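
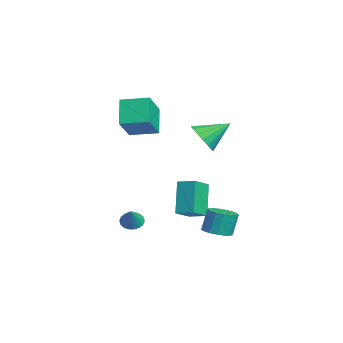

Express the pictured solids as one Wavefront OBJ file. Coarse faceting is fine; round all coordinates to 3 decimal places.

v 3.46 -3.718 -2.504
v 3.959 -3.716 -2.921
v 4.32 -3.942 -1.476
v 3.939 -3.438 -2.844
v 3.824 -3.215 -2.699
v 3.637 -3.092 -2.516
v 3.415 -3.093 -2.33
v 3.202 -3.217 -2.179
v 3.04 -3.441 -2.093
v 2.961 -3.719 -2.088
v 2.981 -3.997 -2.165
v 3.096 -4.22 -2.31
v 3.283 -4.343 -2.493
v 3.505 -4.342 -2.679
v 3.718 -4.218 -2.83
v 3.88 -3.994 -2.916
v -2.787 1.379 0.92
v -2.328 1.911 0.086
v -2.753 2.981 1.96
v -2.84 1.973 0.007
v -3.34 1.898 0.138
v -3.713 1.705 0.447
v -3.874 1.438 0.865
v -3.786 1.156 1.295
v -3.469 0.926 1.64
v -2.995 0.8 1.82
v -2.474 0.806 1.793
v -2.025 0.944 1.567
v -1.75 1.181 1.192
v -1.713 1.464 0.755
v -1.921 1.727 0.356
v 1.947 1.137 -4.326
v 2.584 1.711 -4.397
v 2.41 2.076 -3.004
v 1.773 1.503 -2.934
v 2.247 1.926 -4.495
v 2.073 2.291 -3.103
v 1.841 1.96 -4.555
v 1.667 2.325 -3.163
v 1.46 1.805 -4.562
v 1.285 2.17 -3.17
v 1.19 1.498 -4.516
v 1.015 1.863 -3.123
v 1.094 1.108 -4.426
v 0.919 1.473 -3.033
v 1.193 0.725 -4.313
v 1.018 1.09 -2.92
v 1.465 0.436 -4.203
v 1.29 0.801 -2.811
v 1.847 0.308 -4.121
v 1.673 0.673 -2.729
v 2.253 0.37 -4.087
v 2.078 0.735 -2.694
v 2.588 0.608 -4.107
v 2.414 0.973 -2.715
v 2.777 0.967 -4.177
v 2.602 1.332 -2.785
v 2.776 1.365 -4.282
v 2.601 1.73 -2.89
v -4.16 -2.389 2.797
v -2.686 -3.214 4.159
v -3.525 -0.852 3.041
v -2.051 -1.678 4.403
v -3.009 -2.642 1.397
v -1.535 -3.468 2.759
v -2.374 -1.106 1.641
v -0.9 -1.931 3.003
v 0.56 -0.073 -3.624
v -0.508 0.253 -1.728
v 1.248 0.763 -3.38
v 0.18 1.089 -1.484
v 1.46 -1.009 -2.956
v 0.392 -0.683 -1.06
v 2.148 -0.173 -2.712
v 1.08 0.153 -0.816
f 2 1 4
f 2 4 3
f 4 1 5
f 4 5 3
f 5 1 6
f 5 6 3
f 6 1 7
f 6 7 3
f 7 1 8
f 7 8 3
f 8 1 9
f 8 9 3
f 9 1 10
f 9 10 3
f 10 1 11
f 10 11 3
f 11 1 12
f 11 12 3
f 12 1 13
f 12 13 3
f 13 1 14
f 13 14 3
f 14 1 15
f 14 15 3
f 15 1 16
f 15 16 3
f 16 1 2
f 16 2 3
f 18 17 20
f 18 20 19
f 20 17 21
f 20 21 19
f 21 17 22
f 21 22 19
f 22 17 23
f 22 23 19
f 23 17 24
f 23 24 19
f 24 17 25
f 24 25 19
f 25 17 26
f 25 26 19
f 26 17 27
f 26 27 19
f 27 17 28
f 27 28 19
f 28 17 29
f 28 29 19
f 29 17 30
f 29 30 19
f 30 17 31
f 30 31 19
f 31 17 18
f 31 18 19
f 33 32 36
f 33 36 34
f 34 36 37
f 34 37 35
f 36 32 38
f 36 38 37
f 37 38 39
f 37 39 35
f 38 32 40
f 38 40 39
f 39 40 41
f 39 41 35
f 40 32 42
f 40 42 41
f 41 42 43
f 41 43 35
f 42 32 44
f 42 44 43
f 43 44 45
f 43 45 35
f 44 32 46
f 44 46 45
f 45 46 47
f 45 47 35
f 46 32 48
f 46 48 47
f 47 48 49
f 47 49 35
f 48 32 50
f 48 50 49
f 49 50 51
f 49 51 35
f 50 32 52
f 50 52 51
f 51 52 53
f 51 53 35
f 52 32 54
f 52 54 53
f 53 54 55
f 53 55 35
f 54 32 56
f 54 56 55
f 55 56 57
f 55 57 35
f 56 32 58
f 56 58 57
f 57 58 59
f 57 59 35
f 58 32 33
f 58 33 59
f 59 33 34
f 59 34 35
f 61 63 60
f 64 61 60
f 60 63 62
f 62 64 60
f 61 67 63
f 65 61 64
f 65 67 61
f 63 67 62
f 66 64 62
f 62 67 66
f 66 65 64
f 67 65 66
f 69 71 68
f 72 69 68
f 68 71 70
f 70 72 68
f 69 75 71
f 73 69 72
f 73 75 69
f 71 75 70
f 74 72 70
f 70 75 74
f 74 73 72
f 75 73 74



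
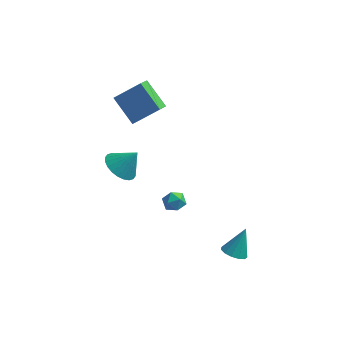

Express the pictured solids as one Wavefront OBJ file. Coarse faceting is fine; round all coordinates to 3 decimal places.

v 3.687 -3.172 -3.624
v 4.036 -3.773 -3.401
v 4.153 -2.388 -2.236
v 4.309 -3.554 -3.617
v 4.385 -3.213 -3.834
v 4.239 -2.859 -3.985
v 3.918 -2.605 -4.021
v 3.524 -2.53 -3.931
v 3.181 -2.66 -3.743
v 3 -2.951 -3.518
v 3.036 -3.313 -3.325
v 3.28 -3.63 -3.228
v 3.652 -3.802 -3.256
v 0.678 -1.555 -0.709
v 0.972 -2.004 -1.132
v -0.312 -1.996 -0.928
v -0.018 -2.445 -1.351
v 0.089 -2.49 -0.678
v 0.701 -2.218 -0.542
v -0.041 -1.782 -1.518
v 0.571 -1.51 -1.382
v 0.528 -2.145 -1.632
v 0.607 -2.582 -1.113
v 0.053 -1.418 -0.947
v 0.132 -1.855 -0.428
v -3.548 2.545 -3.58
v -2.788 2.879 -4.239
v -2.652 2.835 -2.4
v -2.995 3.231 -4.169
v -3.285 3.478 -4.009
v -3.616 3.583 -3.784
v -3.936 3.529 -3.528
v -4.198 3.326 -3.28
v -4.36 3.004 -3.077
v -4.398 2.612 -2.951
v -4.308 2.21 -2.921
v -4.101 1.858 -2.991
v -3.81 1.612 -3.151
v -3.48 1.507 -3.376
v -3.159 1.56 -3.632
v -2.898 1.763 -3.881
v -2.736 2.085 -4.083
v -2.697 2.477 -4.209
v -3.74 3.755 1.703
v -3.88 2.78 2.353
v -2.374 4.255 2.747
v -2.514 3.28 3.397
v -2.526 2.82 0.563
v -2.666 1.845 1.213
v -1.16 3.32 1.607
v -1.3 2.345 2.257
f 2 1 4
f 2 4 3
f 4 1 5
f 4 5 3
f 5 1 6
f 5 6 3
f 6 1 7
f 6 7 3
f 7 1 8
f 7 8 3
f 8 1 9
f 8 9 3
f 9 1 10
f 9 10 3
f 10 1 11
f 10 11 3
f 11 1 12
f 11 12 3
f 12 1 13
f 12 13 3
f 13 1 2
f 13 2 3
f 14 25 19
f 14 19 15
f 14 15 21
f 14 21 24
f 14 24 25
f 15 19 23
f 19 25 18
f 25 24 16
f 24 21 20
f 21 15 22
f 17 23 18
f 17 18 16
f 17 16 20
f 17 20 22
f 17 22 23
f 18 23 19
f 16 18 25
f 20 16 24
f 22 20 21
f 23 22 15
f 27 26 29
f 27 29 28
f 29 26 30
f 29 30 28
f 30 26 31
f 30 31 28
f 31 26 32
f 31 32 28
f 32 26 33
f 32 33 28
f 33 26 34
f 33 34 28
f 34 26 35
f 34 35 28
f 35 26 36
f 35 36 28
f 36 26 37
f 36 37 28
f 37 26 38
f 37 38 28
f 38 26 39
f 38 39 28
f 39 26 40
f 39 40 28
f 40 26 41
f 40 41 28
f 41 26 42
f 41 42 28
f 42 26 43
f 42 43 28
f 43 26 27
f 43 27 28
f 45 47 44
f 48 45 44
f 44 47 46
f 46 48 44
f 45 51 47
f 49 45 48
f 49 51 45
f 47 51 46
f 50 48 46
f 46 51 50
f 50 49 48
f 51 49 50



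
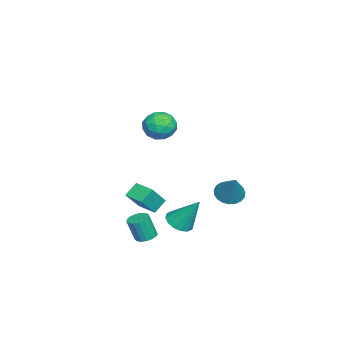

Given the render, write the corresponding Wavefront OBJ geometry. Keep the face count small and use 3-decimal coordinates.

v 2.29 1.478 -2.846
v 3.008 0.993 -2.642
v 2.57 2.662 -1.014
v 3.169 1.344 -2.894
v 3.094 1.731 -3.133
v 2.804 2.05 -3.295
v 2.376 2.215 -3.336
v 1.925 2.184 -3.247
v 1.572 1.962 -3.05
v 1.411 1.611 -2.798
v 1.486 1.225 -2.56
v 1.776 0.906 -2.398
v 2.204 0.74 -2.356
v 2.655 0.772 -2.446
v 0.326 0.616 2.853
v 1.227 0.562 3.372
v -0.267 -0.682 3.748
v 0.634 -0.736 4.267
v -0.004 0.074 4.413
v 0.362 0.876 3.86
v 0.598 -0.996 3.26
v 0.964 -0.194 2.707
v 1.395 -0.434 3.623
v 1.023 0.228 4.336
v -0.063 -0.348 2.784
v -0.435 0.314 3.497
v 0.828 0.703 3.034
v 0.132 -0.823 4.086
v -0.243 -0.347 4.172
v 0.286 -0.378 4.477
v 0.32 0.887 3.321
v 0.85 0.856 3.626
v 0.127 0.569 4.238
v 0.11 -0.976 3.494
v 0.64 -1.007 3.799
v 0.674 0.258 2.643
v 1.203 0.227 2.948
v 0.833 -0.689 2.882
v 1.456 0.086 3.487
v 1.108 -0.677 4.013
v 1.087 -0.83 3.421
v 1.302 -0.358 3.096
v 1.238 0.475 3.906
v 0.89 -0.288 4.432
v 0.515 0.188 4.518
v 0.73 0.659 4.193
v 1.337 -0.111 4.054
v 0.07 0.168 2.688
v -0.278 -0.595 3.214
v 0.23 -0.779 2.927
v 0.445 -0.308 2.602
v -0.148 0.557 3.107
v -0.496 -0.206 3.633
v -0.342 0.238 4.024
v -0.127 0.71 3.699
v -0.377 -0.009 3.066
v 2.592 -0.336 -4.085
v 3.058 0.122 -3.993
v 3.195 -0.307 -2.562
v 2.728 -0.764 -2.655
v 2.79 0.273 -3.922
v 2.926 -0.156 -2.491
v 2.476 0.284 -3.889
v 2.612 -0.145 -2.458
v 2.188 0.153 -3.901
v 2.325 -0.276 -2.47
v 1.993 -0.09 -3.955
v 2.13 -0.519 -2.524
v 1.936 -0.389 -4.039
v 2.072 -0.818 -2.608
v 2.028 -0.676 -4.134
v 2.164 -1.104 -2.703
v 2.25 -0.884 -4.217
v 2.386 -1.313 -2.786
v 2.55 -0.968 -4.271
v 2.686 -1.396 -2.84
v 2.86 -0.906 -4.282
v 2.996 -1.335 -2.851
v 3.108 -0.714 -4.248
v 3.244 -1.143 -2.817
v 3.238 -0.435 -4.177
v 3.374 -0.864 -2.746
v 3.22 -0.133 -4.085
v 3.356 -0.562 -2.654
v -2.031 -2.709 -3.549
v -2.729 -2.235 -2.859
v -2.939 -2.153 -4.849
v -3.637 -1.679 -4.159
v -1.283 -1.561 -3.581
v -1.981 -1.087 -2.891
v -2.191 -1.005 -4.881
v -2.889 -0.531 -4.191
v -3.984 3.014 -3.675
v -3.515 2.213 -3.723
v -2.796 3.606 -1.945
v -3.302 2.444 -3.948
v -3.207 2.774 -4.126
v -3.247 3.146 -4.226
v -3.414 3.494 -4.231
v -3.68 3.76 -4.139
v -3.998 3.897 -3.967
v -4.314 3.881 -3.745
v -4.573 3.715 -3.51
v -4.73 3.428 -3.304
v -4.758 3.07 -3.162
v -4.652 2.701 -3.108
v -4.431 2.387 -3.153
v -4.133 2.182 -3.288
v -3.809 2.12 -3.489
f 2 1 4
f 2 4 3
f 4 1 5
f 4 5 3
f 5 1 6
f 5 6 3
f 6 1 7
f 6 7 3
f 7 1 8
f 7 8 3
f 8 1 9
f 8 9 3
f 9 1 10
f 9 10 3
f 10 1 11
f 10 11 3
f 11 1 12
f 11 12 3
f 12 1 13
f 12 13 3
f 13 1 14
f 13 14 3
f 14 1 2
f 14 2 3
f 15 52 31
f 52 26 55
f 31 55 20
f 52 55 31
f 15 31 27
f 31 20 32
f 27 32 16
f 31 32 27
f 15 27 36
f 27 16 37
f 36 37 22
f 27 37 36
f 15 36 48
f 36 22 51
f 48 51 25
f 36 51 48
f 15 48 52
f 48 25 56
f 52 56 26
f 48 56 52
f 16 32 43
f 32 20 46
f 43 46 24
f 32 46 43
f 20 55 33
f 55 26 54
f 33 54 19
f 55 54 33
f 26 56 53
f 56 25 49
f 53 49 17
f 56 49 53
f 25 51 50
f 51 22 38
f 50 38 21
f 51 38 50
f 22 37 42
f 37 16 39
f 42 39 23
f 37 39 42
f 18 44 30
f 44 24 45
f 30 45 19
f 44 45 30
f 18 30 28
f 30 19 29
f 28 29 17
f 30 29 28
f 18 28 35
f 28 17 34
f 35 34 21
f 28 34 35
f 18 35 40
f 35 21 41
f 40 41 23
f 35 41 40
f 18 40 44
f 40 23 47
f 44 47 24
f 40 47 44
f 19 45 33
f 45 24 46
f 33 46 20
f 45 46 33
f 17 29 53
f 29 19 54
f 53 54 26
f 29 54 53
f 21 34 50
f 34 17 49
f 50 49 25
f 34 49 50
f 23 41 42
f 41 21 38
f 42 38 22
f 41 38 42
f 24 47 43
f 47 23 39
f 43 39 16
f 47 39 43
f 58 57 61
f 58 61 59
f 59 61 62
f 59 62 60
f 61 57 63
f 61 63 62
f 62 63 64
f 62 64 60
f 63 57 65
f 63 65 64
f 64 65 66
f 64 66 60
f 65 57 67
f 65 67 66
f 66 67 68
f 66 68 60
f 67 57 69
f 67 69 68
f 68 69 70
f 68 70 60
f 69 57 71
f 69 71 70
f 70 71 72
f 70 72 60
f 71 57 73
f 71 73 72
f 72 73 74
f 72 74 60
f 73 57 75
f 73 75 74
f 74 75 76
f 74 76 60
f 75 57 77
f 75 77 76
f 76 77 78
f 76 78 60
f 77 57 79
f 77 79 78
f 78 79 80
f 78 80 60
f 79 57 81
f 79 81 80
f 80 81 82
f 80 82 60
f 81 57 83
f 81 83 82
f 82 83 84
f 82 84 60
f 83 57 58
f 83 58 84
f 84 58 59
f 84 59 60
f 86 88 85
f 89 86 85
f 85 88 87
f 87 89 85
f 86 92 88
f 90 86 89
f 90 92 86
f 88 92 87
f 91 89 87
f 87 92 91
f 91 90 89
f 92 90 91
f 94 93 96
f 94 96 95
f 96 93 97
f 96 97 95
f 97 93 98
f 97 98 95
f 98 93 99
f 98 99 95
f 99 93 100
f 99 100 95
f 100 93 101
f 100 101 95
f 101 93 102
f 101 102 95
f 102 93 103
f 102 103 95
f 103 93 104
f 103 104 95
f 104 93 105
f 104 105 95
f 105 93 106
f 105 106 95
f 106 93 107
f 106 107 95
f 107 93 108
f 107 108 95
f 108 93 109
f 108 109 95
f 109 93 94
f 109 94 95



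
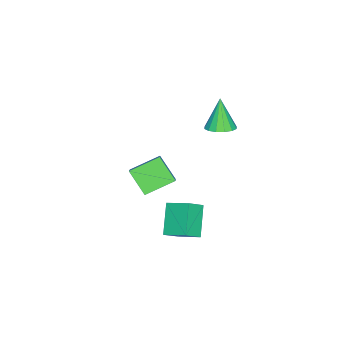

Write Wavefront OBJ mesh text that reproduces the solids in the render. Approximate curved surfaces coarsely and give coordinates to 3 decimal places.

v 3.244 0.573 -1.555
v 2.812 -0.475 -0.455
v 2.171 1.703 -0.901
v 1.738 0.655 0.199
v 4.602 1.205 -0.419
v 4.169 0.157 0.681
v 3.528 2.335 0.235
v 3.096 1.287 1.335
v 1.073 3.59 2.849
v 1.663 4.06 3.116
v 0.527 3.31 4.551
v 1.342 4.315 3.055
v 0.949 4.376 2.938
v 0.59 4.226 2.798
v 0.36 3.905 2.672
v 0.321 3.501 2.592
v 0.483 3.12 2.582
v 0.804 2.866 2.643
v 1.197 2.805 2.759
v 1.557 2.955 2.899
v 1.787 3.275 3.026
v 1.826 3.68 3.105
v 2.716 2.255 -2.277
v 3.534 1.844 -1.632
v 2.899 3.536 -1.693
v 3.718 3.125 -1.048
v 3.962 2.675 -3.592
v 4.781 2.264 -2.947
v 4.146 3.956 -3.008
v 4.964 3.545 -2.363
f 2 4 1
f 5 2 1
f 1 4 3
f 3 5 1
f 2 8 4
f 6 2 5
f 6 8 2
f 4 8 3
f 7 5 3
f 3 8 7
f 7 6 5
f 8 6 7
f 10 9 12
f 10 12 11
f 12 9 13
f 12 13 11
f 13 9 14
f 13 14 11
f 14 9 15
f 14 15 11
f 15 9 16
f 15 16 11
f 16 9 17
f 16 17 11
f 17 9 18
f 17 18 11
f 18 9 19
f 18 19 11
f 19 9 20
f 19 20 11
f 20 9 21
f 20 21 11
f 21 9 22
f 21 22 11
f 22 9 10
f 22 10 11
f 24 26 23
f 27 24 23
f 23 26 25
f 25 27 23
f 24 30 26
f 28 24 27
f 28 30 24
f 26 30 25
f 29 27 25
f 25 30 29
f 29 28 27
f 30 28 29



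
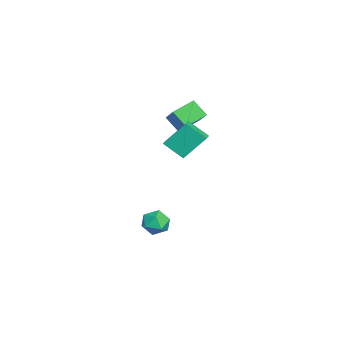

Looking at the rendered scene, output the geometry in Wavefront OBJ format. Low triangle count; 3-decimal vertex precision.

v -0.186 2.742 -2.654
v 0.466 2.335 -3.045
v -1.026 1.665 -2.935
v -0.374 1.258 -3.326
v -0.362 1.37 -2.471
v 0.157 2.036 -2.297
v -0.717 1.964 -3.683
v -0.198 2.63 -3.509
v 0.138 1.854 -3.68
v 0.357 1.487 -2.931
v -0.917 2.513 -3.049
v -0.698 2.146 -2.3
v 0.477 2.58 3.485
v 0.278 3.718 4.813
v 0.823 3.62 2.646
v 0.624 4.758 3.975
v 1.256 2.482 3.685
v 1.057 3.62 5.014
v 1.602 3.522 2.847
v 1.403 4.66 4.175
v -4.111 3.394 3.744
v -2.393 3.86 5.02
v -3.685 4.099 2.913
v -1.967 4.564 4.189
v -3.433 2.356 3.211
v -1.715 2.821 4.487
v -3.007 3.06 2.38
v -1.289 3.526 3.656
f 1 12 6
f 1 6 2
f 1 2 8
f 1 8 11
f 1 11 12
f 2 6 10
f 6 12 5
f 12 11 3
f 11 8 7
f 8 2 9
f 4 10 5
f 4 5 3
f 4 3 7
f 4 7 9
f 4 9 10
f 5 10 6
f 3 5 12
f 7 3 11
f 9 7 8
f 10 9 2
f 14 16 13
f 17 14 13
f 13 16 15
f 15 17 13
f 14 20 16
f 18 14 17
f 18 20 14
f 16 20 15
f 19 17 15
f 15 20 19
f 19 18 17
f 20 18 19
f 22 24 21
f 25 22 21
f 21 24 23
f 23 25 21
f 22 28 24
f 26 22 25
f 26 28 22
f 24 28 23
f 27 25 23
f 23 28 27
f 27 26 25
f 28 26 27



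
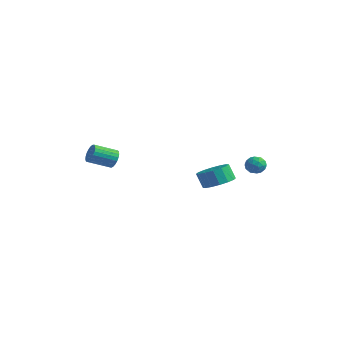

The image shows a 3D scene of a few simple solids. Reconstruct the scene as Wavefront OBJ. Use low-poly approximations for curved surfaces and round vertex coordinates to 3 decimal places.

v 3.606 4.398 -0.992
v 4.184 4.205 -1.223
v 3.156 3.535 -1.397
v 3.734 3.342 -1.628
v 3.624 3.344 -0.985
v 3.902 3.877 -0.735
v 3.438 3.863 -1.885
v 3.716 4.396 -1.635
v 4.08 3.874 -1.775
v 4.195 3.553 -1.219
v 3.145 4.187 -1.401
v 3.26 3.866 -0.845
v 3.935 4.378 -1.072
v 3.405 3.362 -1.548
v 3.34 3.364 -1.17
v 3.68 3.25 -1.306
v 3.769 4.185 -0.785
v 4.109 4.071 -0.921
v 3.779 3.565 -0.781
v 3.231 3.669 -1.699
v 3.571 3.555 -1.835
v 3.66 4.49 -1.314
v 4 4.376 -1.45
v 3.561 4.175 -1.839
v 4.214 4.069 -1.532
v 3.949 3.562 -1.77
v 3.775 3.868 -1.921
v 3.939 4.181 -1.774
v 4.281 3.881 -1.205
v 4.016 3.373 -1.443
v 3.951 3.374 -1.066
v 4.115 3.688 -0.918
v 4.22 3.686 -1.53
v 3.324 4.367 -1.177
v 3.059 3.859 -1.415
v 3.225 4.052 -1.702
v 3.389 4.366 -1.554
v 3.391 4.178 -0.85
v 3.126 3.671 -1.088
v 3.401 3.559 -0.846
v 3.565 3.872 -0.699
v 3.12 4.054 -1.09
v 2.327 2.391 -2.695
v 3.141 2.726 -2.289
v 2.707 2.605 -1.319
v 1.893 2.269 -1.725
v 2.857 3.133 -2.366
v 2.423 3.012 -1.395
v 2.431 3.341 -2.53
v 1.997 3.22 -1.56
v 1.977 3.294 -2.739
v 1.543 3.173 -1.769
v 1.616 3.005 -2.936
v 1.182 2.884 -1.966
v 1.447 2.552 -3.069
v 1.012 2.43 -2.098
v 1.513 2.055 -3.101
v 1.079 1.934 -2.131
v 1.797 1.648 -3.025
v 1.363 1.527 -2.054
v 2.223 1.44 -2.86
v 1.789 1.319 -1.89
v 2.677 1.487 -2.651
v 2.243 1.366 -1.681
v 3.038 1.776 -2.454
v 2.604 1.655 -1.484
v 3.208 2.23 -2.322
v 2.773 2.108 -1.351
v -0.092 -3.162 -0.135
v 0.319 -3.155 0.342
v -0.296 -4.31 0.892
v -0.708 -4.318 0.415
v 0.125 -3.006 0.436
v -0.491 -4.162 0.986
v -0.107 -2.885 0.43
v -0.723 -4.04 0.98
v -0.337 -2.812 0.328
v -0.953 -3.967 0.878
v -0.524 -2.799 0.145
v -1.14 -3.954 0.695
v -0.637 -2.849 -0.087
v -1.252 -4.004 0.463
v -0.655 -2.953 -0.326
v -1.271 -4.109 0.224
v -0.576 -3.094 -0.533
v -1.192 -4.249 0.017
v -0.413 -3.246 -0.671
v -1.029 -4.401 -0.12
v -0.195 -3.384 -0.716
v -0.811 -4.539 -0.166
v 0.041 -3.483 -0.66
v -0.575 -4.639 -0.11
v 0.254 -3.527 -0.514
v -0.362 -4.683 0.036
v 0.407 -3.508 -0.303
v -0.209 -4.664 0.247
v 0.474 -3.429 -0.062
v -0.142 -4.585 0.488
v 0.443 -3.304 0.166
v -0.173 -4.459 0.716
f 1 38 17
f 38 12 41
f 17 41 6
f 38 41 17
f 1 17 13
f 17 6 18
f 13 18 2
f 17 18 13
f 1 13 22
f 13 2 23
f 22 23 8
f 13 23 22
f 1 22 34
f 22 8 37
f 34 37 11
f 22 37 34
f 1 34 38
f 34 11 42
f 38 42 12
f 34 42 38
f 2 18 29
f 18 6 32
f 29 32 10
f 18 32 29
f 6 41 19
f 41 12 40
f 19 40 5
f 41 40 19
f 12 42 39
f 42 11 35
f 39 35 3
f 42 35 39
f 11 37 36
f 37 8 24
f 36 24 7
f 37 24 36
f 8 23 28
f 23 2 25
f 28 25 9
f 23 25 28
f 4 30 16
f 30 10 31
f 16 31 5
f 30 31 16
f 4 16 14
f 16 5 15
f 14 15 3
f 16 15 14
f 4 14 21
f 14 3 20
f 21 20 7
f 14 20 21
f 4 21 26
f 21 7 27
f 26 27 9
f 21 27 26
f 4 26 30
f 26 9 33
f 30 33 10
f 26 33 30
f 5 31 19
f 31 10 32
f 19 32 6
f 31 32 19
f 3 15 39
f 15 5 40
f 39 40 12
f 15 40 39
f 7 20 36
f 20 3 35
f 36 35 11
f 20 35 36
f 9 27 28
f 27 7 24
f 28 24 8
f 27 24 28
f 10 33 29
f 33 9 25
f 29 25 2
f 33 25 29
f 44 43 47
f 44 47 45
f 45 47 48
f 45 48 46
f 47 43 49
f 47 49 48
f 48 49 50
f 48 50 46
f 49 43 51
f 49 51 50
f 50 51 52
f 50 52 46
f 51 43 53
f 51 53 52
f 52 53 54
f 52 54 46
f 53 43 55
f 53 55 54
f 54 55 56
f 54 56 46
f 55 43 57
f 55 57 56
f 56 57 58
f 56 58 46
f 57 43 59
f 57 59 58
f 58 59 60
f 58 60 46
f 59 43 61
f 59 61 60
f 60 61 62
f 60 62 46
f 61 43 63
f 61 63 62
f 62 63 64
f 62 64 46
f 63 43 65
f 63 65 64
f 64 65 66
f 64 66 46
f 65 43 67
f 65 67 66
f 66 67 68
f 66 68 46
f 67 43 44
f 67 44 68
f 68 44 45
f 68 45 46
f 70 69 73
f 70 73 71
f 71 73 74
f 71 74 72
f 73 69 75
f 73 75 74
f 74 75 76
f 74 76 72
f 75 69 77
f 75 77 76
f 76 77 78
f 76 78 72
f 77 69 79
f 77 79 78
f 78 79 80
f 78 80 72
f 79 69 81
f 79 81 80
f 80 81 82
f 80 82 72
f 81 69 83
f 81 83 82
f 82 83 84
f 82 84 72
f 83 69 85
f 83 85 84
f 84 85 86
f 84 86 72
f 85 69 87
f 85 87 86
f 86 87 88
f 86 88 72
f 87 69 89
f 87 89 88
f 88 89 90
f 88 90 72
f 89 69 91
f 89 91 90
f 90 91 92
f 90 92 72
f 91 69 93
f 91 93 92
f 92 93 94
f 92 94 72
f 93 69 95
f 93 95 94
f 94 95 96
f 94 96 72
f 95 69 97
f 95 97 96
f 96 97 98
f 96 98 72
f 97 69 99
f 97 99 98
f 98 99 100
f 98 100 72
f 99 69 70
f 99 70 100
f 100 70 71
f 100 71 72



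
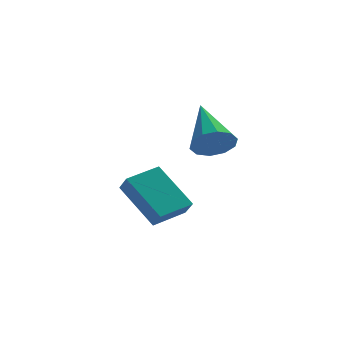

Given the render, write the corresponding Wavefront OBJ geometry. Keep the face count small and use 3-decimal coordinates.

v -2.134 2.66 -2.691
v -1.933 2.174 -2.049
v -0.894 3.442 -2.487
v -0.693 2.956 -1.845
v -1.087 1.344 -4.015
v -0.886 0.858 -3.373
v 0.153 2.126 -3.811
v 0.354 1.64 -3.169
v 0.736 -0.69 0.705
v 1.5 -0.476 0.461
v 0.544 1.21 1.775
v 1.168 -0.31 0.107
v 0.671 -0.289 -0.019
v 0.199 -0.422 0.132
v -0.068 -0.657 0.501
v -0.027 -0.905 0.948
v 0.304 -1.071 1.303
v 0.801 -1.091 1.428
v 1.273 -0.959 1.278
v 1.54 -0.724 0.908
f 2 4 1
f 5 2 1
f 1 4 3
f 3 5 1
f 2 8 4
f 6 2 5
f 6 8 2
f 4 8 3
f 7 5 3
f 3 8 7
f 7 6 5
f 8 6 7
f 10 9 12
f 10 12 11
f 12 9 13
f 12 13 11
f 13 9 14
f 13 14 11
f 14 9 15
f 14 15 11
f 15 9 16
f 15 16 11
f 16 9 17
f 16 17 11
f 17 9 18
f 17 18 11
f 18 9 19
f 18 19 11
f 19 9 20
f 19 20 11
f 20 9 10
f 20 10 11



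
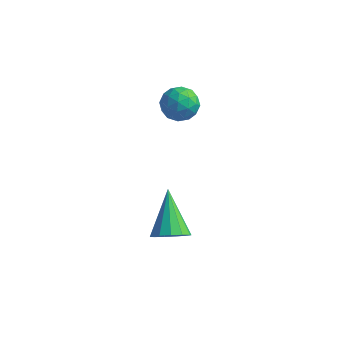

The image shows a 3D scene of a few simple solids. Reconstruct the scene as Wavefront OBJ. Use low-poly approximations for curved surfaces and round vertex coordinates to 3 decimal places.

v -0.39 -0.355 -2.14
v 0.195 -0.214 -1.922
v -1.05 0.755 -1.08
v 0.132 0.011 -2.197
v -0.096 0.12 -2.454
v -0.418 0.078 -2.611
v -0.731 -0.101 -2.618
v -0.936 -0.36 -2.474
v -0.967 -0.618 -2.224
v -0.815 -0.792 -1.947
v -0.529 -0.827 -1.731
v -0.198 -0.713 -1.646
v 0.072 -0.484 -1.717
v -1.188 2.655 2.231
v -0.785 2.137 2.137
v -1.935 2.183 1.623
v -1.532 1.665 1.529
v -1.795 1.777 2.127
v -1.334 2.068 2.503
v -1.386 2.252 1.257
v -0.925 2.543 1.633
v -0.908 1.888 1.536
v -1.16 1.595 2.073
v -1.56 2.725 1.687
v -1.812 2.432 2.224
v -0.921 2.437 2.237
v -1.799 1.883 1.523
v -1.953 1.948 1.874
v -1.716 1.644 1.819
v -1.244 2.397 2.452
v -1.007 2.093 2.397
v -1.6 1.881 2.391
v -1.713 2.227 1.363
v -1.476 1.923 1.308
v -1.004 2.676 1.941
v -0.767 2.372 1.886
v -1.12 2.439 1.369
v -0.756 1.987 1.829
v -1.195 1.709 1.472
v -1.11 2.054 1.312
v -0.839 2.225 1.533
v -0.905 1.814 2.145
v -1.343 1.537 1.788
v -1.498 1.603 2.139
v -1.227 1.774 2.36
v -0.977 1.668 1.791
v -1.377 2.783 1.972
v -1.815 2.506 1.615
v -1.493 2.546 1.4
v -1.222 2.717 1.621
v -1.525 2.611 2.288
v -1.964 2.333 1.931
v -1.881 2.095 2.227
v -1.61 2.266 2.448
v -1.743 2.652 1.969
f 2 1 4
f 2 4 3
f 4 1 5
f 4 5 3
f 5 1 6
f 5 6 3
f 6 1 7
f 6 7 3
f 7 1 8
f 7 8 3
f 8 1 9
f 8 9 3
f 9 1 10
f 9 10 3
f 10 1 11
f 10 11 3
f 11 1 12
f 11 12 3
f 12 1 13
f 12 13 3
f 13 1 2
f 13 2 3
f 14 51 30
f 51 25 54
f 30 54 19
f 51 54 30
f 14 30 26
f 30 19 31
f 26 31 15
f 30 31 26
f 14 26 35
f 26 15 36
f 35 36 21
f 26 36 35
f 14 35 47
f 35 21 50
f 47 50 24
f 35 50 47
f 14 47 51
f 47 24 55
f 51 55 25
f 47 55 51
f 15 31 42
f 31 19 45
f 42 45 23
f 31 45 42
f 19 54 32
f 54 25 53
f 32 53 18
f 54 53 32
f 25 55 52
f 55 24 48
f 52 48 16
f 55 48 52
f 24 50 49
f 50 21 37
f 49 37 20
f 50 37 49
f 21 36 41
f 36 15 38
f 41 38 22
f 36 38 41
f 17 43 29
f 43 23 44
f 29 44 18
f 43 44 29
f 17 29 27
f 29 18 28
f 27 28 16
f 29 28 27
f 17 27 34
f 27 16 33
f 34 33 20
f 27 33 34
f 17 34 39
f 34 20 40
f 39 40 22
f 34 40 39
f 17 39 43
f 39 22 46
f 43 46 23
f 39 46 43
f 18 44 32
f 44 23 45
f 32 45 19
f 44 45 32
f 16 28 52
f 28 18 53
f 52 53 25
f 28 53 52
f 20 33 49
f 33 16 48
f 49 48 24
f 33 48 49
f 22 40 41
f 40 20 37
f 41 37 21
f 40 37 41
f 23 46 42
f 46 22 38
f 42 38 15
f 46 38 42



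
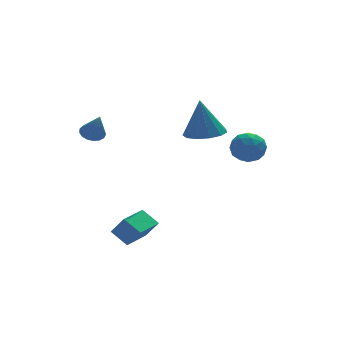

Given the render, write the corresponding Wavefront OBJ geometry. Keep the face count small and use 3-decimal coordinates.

v 1.757 1.916 2.153
v 2.833 1.939 2.24
v 1.583 2.204 4.247
v 2.657 2.513 2.146
v 2.194 2.898 2.055
v 1.593 2.972 1.995
v 1.044 2.71 1.985
v 0.721 2.196 2.029
v 0.727 1.593 2.112
v 1.06 1.093 2.209
v 1.614 0.854 2.288
v 2.214 0.952 2.324
v 2.668 1.357 2.306
v 2.292 -0.353 2.598
v 3.209 -0.247 2.659
v 2.491 -1.673 1.921
v 3.408 -1.567 1.982
v 2.907 -1.71 2.746
v 2.784 -0.895 3.165
v 2.916 -1.025 1.415
v 2.793 -0.21 1.834
v 3.595 -0.662 1.928
v 3.589 -1.085 2.751
v 2.111 -0.835 1.829
v 2.105 -1.258 2.652
v 2.733 -0.184 2.688
v 2.967 -1.736 1.892
v 2.672 -1.82 2.341
v 3.212 -1.758 2.377
v 2.483 -0.565 2.986
v 3.022 -0.502 3.022
v 2.845 -1.363 3.072
v 2.678 -1.418 1.558
v 3.217 -1.355 1.594
v 2.488 -0.162 2.203
v 3.028 -0.1 2.239
v 2.855 -0.557 1.508
v 3.499 -0.365 2.294
v 3.616 -1.141 1.896
v 3.326 -0.823 1.563
v 3.254 -0.344 1.809
v 3.496 -0.614 2.778
v 3.612 -1.39 2.38
v 3.318 -1.475 2.829
v 3.246 -0.995 3.075
v 3.722 -0.858 2.348
v 2.088 -0.53 2.2
v 2.204 -1.306 1.802
v 2.454 -0.925 1.505
v 2.382 -0.445 1.751
v 2.084 -0.779 2.684
v 2.201 -1.555 2.286
v 2.446 -1.576 2.771
v 2.374 -1.097 3.017
v 1.978 -1.062 2.232
v -3.501 3.052 2.477
v -3.054 2.663 2.21
v -3.339 2.328 3.803
v -2.888 2.902 2.32
v -2.863 3.176 2.467
v -2.984 3.421 2.615
v -3.223 3.581 2.732
v -3.526 3.621 2.79
v -3.823 3.53 2.777
v -4.047 3.33 2.695
v -4.145 3.066 2.563
v -4.096 2.799 2.411
v -3.91 2.59 2.274
v -3.631 2.487 2.184
v -3.322 2.513 2.161
v -3.505 -2.3 -2.415
v -4.059 -1.591 -1.8
v -2.258 -1.187 -2.575
v -2.812 -0.478 -1.961
v -3.008 -2.722 -1.479
v -3.562 -2.013 -0.865
v -1.761 -1.609 -1.64
v -2.315 -0.9 -1.025
f 2 1 4
f 2 4 3
f 4 1 5
f 4 5 3
f 5 1 6
f 5 6 3
f 6 1 7
f 6 7 3
f 7 1 8
f 7 8 3
f 8 1 9
f 8 9 3
f 9 1 10
f 9 10 3
f 10 1 11
f 10 11 3
f 11 1 12
f 11 12 3
f 12 1 13
f 12 13 3
f 13 1 2
f 13 2 3
f 14 51 30
f 51 25 54
f 30 54 19
f 51 54 30
f 14 30 26
f 30 19 31
f 26 31 15
f 30 31 26
f 14 26 35
f 26 15 36
f 35 36 21
f 26 36 35
f 14 35 47
f 35 21 50
f 47 50 24
f 35 50 47
f 14 47 51
f 47 24 55
f 51 55 25
f 47 55 51
f 15 31 42
f 31 19 45
f 42 45 23
f 31 45 42
f 19 54 32
f 54 25 53
f 32 53 18
f 54 53 32
f 25 55 52
f 55 24 48
f 52 48 16
f 55 48 52
f 24 50 49
f 50 21 37
f 49 37 20
f 50 37 49
f 21 36 41
f 36 15 38
f 41 38 22
f 36 38 41
f 17 43 29
f 43 23 44
f 29 44 18
f 43 44 29
f 17 29 27
f 29 18 28
f 27 28 16
f 29 28 27
f 17 27 34
f 27 16 33
f 34 33 20
f 27 33 34
f 17 34 39
f 34 20 40
f 39 40 22
f 34 40 39
f 17 39 43
f 39 22 46
f 43 46 23
f 39 46 43
f 18 44 32
f 44 23 45
f 32 45 19
f 44 45 32
f 16 28 52
f 28 18 53
f 52 53 25
f 28 53 52
f 20 33 49
f 33 16 48
f 49 48 24
f 33 48 49
f 22 40 41
f 40 20 37
f 41 37 21
f 40 37 41
f 23 46 42
f 46 22 38
f 42 38 15
f 46 38 42
f 57 56 59
f 57 59 58
f 59 56 60
f 59 60 58
f 60 56 61
f 60 61 58
f 61 56 62
f 61 62 58
f 62 56 63
f 62 63 58
f 63 56 64
f 63 64 58
f 64 56 65
f 64 65 58
f 65 56 66
f 65 66 58
f 66 56 67
f 66 67 58
f 67 56 68
f 67 68 58
f 68 56 69
f 68 69 58
f 69 56 70
f 69 70 58
f 70 56 57
f 70 57 58
f 72 74 71
f 75 72 71
f 71 74 73
f 73 75 71
f 72 78 74
f 76 72 75
f 76 78 72
f 74 78 73
f 77 75 73
f 73 78 77
f 77 76 75
f 78 76 77



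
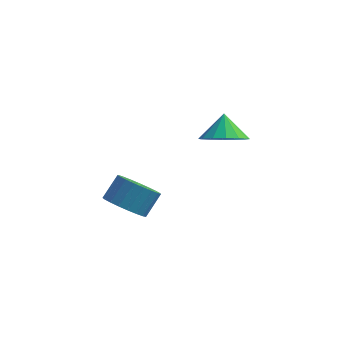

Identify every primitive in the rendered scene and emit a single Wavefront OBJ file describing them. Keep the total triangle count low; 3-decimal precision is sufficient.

v -2.068 -3.988 -3.775
v -1.325 -4.644 -3.535
v -0.929 -3.848 -2.586
v -1.672 -3.192 -2.825
v -1.134 -4.396 -3.822
v -0.738 -3.601 -2.873
v -1.106 -4.077 -4.101
v -0.71 -3.282 -3.152
v -1.243 -3.743 -4.323
v -0.847 -2.948 -3.374
v -1.524 -3.452 -4.451
v -1.128 -2.657 -3.501
v -1.898 -3.253 -4.461
v -1.502 -2.457 -3.512
v -2.302 -3.181 -4.353
v -1.906 -2.385 -3.404
v -2.665 -3.248 -4.145
v -2.269 -2.453 -3.196
v -2.925 -3.444 -3.873
v -2.529 -2.648 -2.924
v -3.037 -3.733 -3.584
v -2.641 -2.938 -2.634
v -2.981 -4.067 -3.328
v -2.585 -3.271 -2.378
v -2.768 -4.386 -3.149
v -2.372 -3.591 -2.2
v -2.433 -4.637 -3.078
v -2.037 -3.842 -2.129
v -2.035 -4.776 -3.128
v -1.639 -3.981 -2.179
v -1.643 -4.778 -3.29
v -1.247 -3.983 -2.34
v 2.148 -3.993 1.359
v 2.875 -4.482 1.881
v 1.932 -3.267 2.341
v 3.124 -4.083 1.641
v 3.112 -3.66 1.326
v 2.841 -3.326 1.019
v 2.385 -3.17 0.804
v 1.865 -3.235 0.737
v 1.421 -3.503 0.837
v 1.172 -3.902 1.077
v 1.184 -4.325 1.392
v 1.455 -4.659 1.699
v 1.911 -4.815 1.914
v 2.431 -4.75 1.981
f 2 1 5
f 2 5 3
f 3 5 6
f 3 6 4
f 5 1 7
f 5 7 6
f 6 7 8
f 6 8 4
f 7 1 9
f 7 9 8
f 8 9 10
f 8 10 4
f 9 1 11
f 9 11 10
f 10 11 12
f 10 12 4
f 11 1 13
f 11 13 12
f 12 13 14
f 12 14 4
f 13 1 15
f 13 15 14
f 14 15 16
f 14 16 4
f 15 1 17
f 15 17 16
f 16 17 18
f 16 18 4
f 17 1 19
f 17 19 18
f 18 19 20
f 18 20 4
f 19 1 21
f 19 21 20
f 20 21 22
f 20 22 4
f 21 1 23
f 21 23 22
f 22 23 24
f 22 24 4
f 23 1 25
f 23 25 24
f 24 25 26
f 24 26 4
f 25 1 27
f 25 27 26
f 26 27 28
f 26 28 4
f 27 1 29
f 27 29 28
f 28 29 30
f 28 30 4
f 29 1 31
f 29 31 30
f 30 31 32
f 30 32 4
f 31 1 2
f 31 2 32
f 32 2 3
f 32 3 4
f 34 33 36
f 34 36 35
f 36 33 37
f 36 37 35
f 37 33 38
f 37 38 35
f 38 33 39
f 38 39 35
f 39 33 40
f 39 40 35
f 40 33 41
f 40 41 35
f 41 33 42
f 41 42 35
f 42 33 43
f 42 43 35
f 43 33 44
f 43 44 35
f 44 33 45
f 44 45 35
f 45 33 46
f 45 46 35
f 46 33 34
f 46 34 35



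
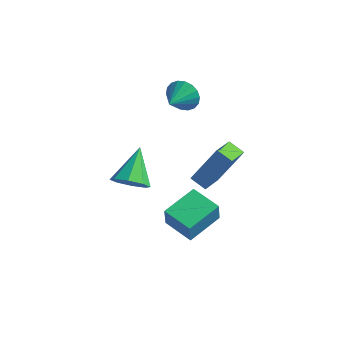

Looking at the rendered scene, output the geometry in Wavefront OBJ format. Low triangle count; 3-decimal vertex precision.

v -1.026 -1.508 -2.881
v -0.924 -1.775 -1.715
v -0.562 0.286 -2.511
v -0.459 0.019 -1.345
v 0.499 -1.859 -3.095
v 0.602 -2.126 -1.929
v 0.964 -0.065 -2.725
v 1.066 -0.332 -1.559
v -0.045 0.378 -1.46
v -0.867 0.435 -1.096
v -0.217 1.833 -2.077
v -1.038 1.89 -1.714
v 0.818 1.25 0.354
v -0.003 1.307 0.717
v 0.647 2.705 -0.264
v -0.175 2.762 0.1
v -3.392 3.976 1.101
v -2.985 3.777 0.324
v -3.348 2.664 1.459
v -2.677 3.854 0.568
v -2.511 3.956 0.918
v -2.52 4.061 1.305
v -2.701 4.149 1.651
v -3.019 4.203 1.888
v -3.412 4.212 1.969
v -3.8 4.174 1.879
v -4.107 4.097 1.634
v -4.273 3.996 1.284
v -4.265 3.89 0.897
v -4.083 3.802 0.551
v -3.765 3.748 0.314
v -3.373 3.739 0.233
v -2.015 -2.886 0.752
v -1.229 -3.042 1.225
v -2.425 -1.374 1.928
v -1.135 -2.593 0.681
v -1.556 -2.316 0.178
v -2.246 -2.373 0.011
v -2.8 -2.731 0.278
v -2.894 -3.18 0.823
v -2.473 -3.457 1.325
v -1.784 -3.4 1.492
f 2 4 1
f 5 2 1
f 1 4 3
f 3 5 1
f 2 8 4
f 6 2 5
f 6 8 2
f 4 8 3
f 7 5 3
f 3 8 7
f 7 6 5
f 8 6 7
f 10 12 9
f 13 10 9
f 9 12 11
f 11 13 9
f 10 16 12
f 14 10 13
f 14 16 10
f 12 16 11
f 15 13 11
f 11 16 15
f 15 14 13
f 16 14 15
f 18 17 20
f 18 20 19
f 20 17 21
f 20 21 19
f 21 17 22
f 21 22 19
f 22 17 23
f 22 23 19
f 23 17 24
f 23 24 19
f 24 17 25
f 24 25 19
f 25 17 26
f 25 26 19
f 26 17 27
f 26 27 19
f 27 17 28
f 27 28 19
f 28 17 29
f 28 29 19
f 29 17 30
f 29 30 19
f 30 17 31
f 30 31 19
f 31 17 32
f 31 32 19
f 32 17 18
f 32 18 19
f 34 33 36
f 34 36 35
f 36 33 37
f 36 37 35
f 37 33 38
f 37 38 35
f 38 33 39
f 38 39 35
f 39 33 40
f 39 40 35
f 40 33 41
f 40 41 35
f 41 33 42
f 41 42 35
f 42 33 34
f 42 34 35



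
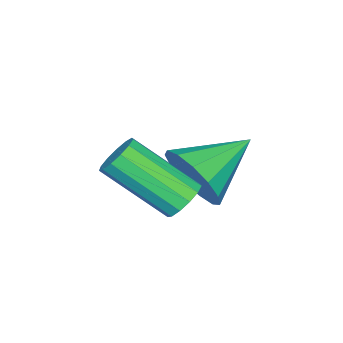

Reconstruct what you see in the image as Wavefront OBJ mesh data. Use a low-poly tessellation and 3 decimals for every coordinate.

v -1.182 0.686 0.65
v -0.658 0.974 1.514
v -2.778 1.494 1.35
v -0.602 1.419 1.128
v -0.729 1.631 0.591
v -1.001 1.544 0.073
v -1.33 1.184 -0.262
v -1.612 0.666 -0.307
v -1.758 0.154 -0.048
v -1.721 -0.189 0.433
v -1.513 -0.254 0.983
v -1.2 -0.021 1.427
v -0.881 0.437 1.625
v 0.38 1.3 1.092
v 0.974 1.275 0.914
v 1.293 -0.385 2.211
v 0.7 -0.36 2.388
v 0.963 1.488 1.19
v 1.282 -0.171 2.487
v 0.767 1.642 1.435
v 1.086 -0.017 2.732
v 0.448 1.687 1.571
v 0.767 0.028 2.868
v 0.108 1.609 1.555
v 0.427 -0.05 2.851
v -0.146 1.433 1.391
v 0.173 -0.226 2.688
v -0.232 1.214 1.133
v 0.087 -0.445 2.43
v -0.124 1.023 0.861
v 0.195 -0.636 2.158
v 0.144 0.919 0.663
v 0.463 -0.74 1.96
v 0.487 0.936 0.601
v 0.806 -0.723 1.897
v 0.797 1.069 0.694
v 1.116 -0.59 1.991
f 2 1 4
f 2 4 3
f 4 1 5
f 4 5 3
f 5 1 6
f 5 6 3
f 6 1 7
f 6 7 3
f 7 1 8
f 7 8 3
f 8 1 9
f 8 9 3
f 9 1 10
f 9 10 3
f 10 1 11
f 10 11 3
f 11 1 12
f 11 12 3
f 12 1 13
f 12 13 3
f 13 1 2
f 13 2 3
f 15 14 18
f 15 18 16
f 16 18 19
f 16 19 17
f 18 14 20
f 18 20 19
f 19 20 21
f 19 21 17
f 20 14 22
f 20 22 21
f 21 22 23
f 21 23 17
f 22 14 24
f 22 24 23
f 23 24 25
f 23 25 17
f 24 14 26
f 24 26 25
f 25 26 27
f 25 27 17
f 26 14 28
f 26 28 27
f 27 28 29
f 27 29 17
f 28 14 30
f 28 30 29
f 29 30 31
f 29 31 17
f 30 14 32
f 30 32 31
f 31 32 33
f 31 33 17
f 32 14 34
f 32 34 33
f 33 34 35
f 33 35 17
f 34 14 36
f 34 36 35
f 35 36 37
f 35 37 17
f 36 14 15
f 36 15 37
f 37 15 16
f 37 16 17



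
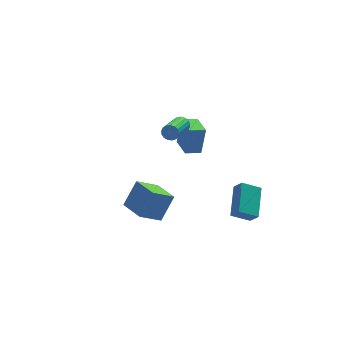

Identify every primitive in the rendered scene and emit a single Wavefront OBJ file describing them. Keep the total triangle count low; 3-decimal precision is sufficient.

v -3.408 -4.881 1.02
v -4.716 -4.925 1.94
v -3.679 -3.21 0.714
v -4.987 -3.254 1.634
v -2.433 -4.466 2.426
v -3.741 -4.51 3.346
v -2.704 -2.795 2.12
v -4.012 -2.839 3.04
v 1.899 -2.801 -2.542
v 2.162 -3.331 -1.798
v 2.912 -1.087 -1.679
v 3.176 -1.617 -0.936
v 3.024 -3.143 -3.184
v 3.288 -3.673 -2.441
v 4.038 -1.429 -2.322
v 4.301 -1.959 -1.578
v 1.603 2.999 -1.419
v 2.024 3.26 0.416
v 1.768 4.599 -1.684
v 2.189 4.86 0.15
v 2.611 2.86 -1.63
v 3.032 3.121 0.204
v 2.776 4.46 -1.896
v 3.197 4.721 -0.061
v 0.629 1.416 3.021
v 0.912 1.416 3.492
v -0.387 0.064 4.271
v -0.669 0.064 3.799
v 0.734 1.607 3.526
v -0.565 0.255 4.305
v 0.531 1.754 3.443
v -0.767 0.402 4.222
v 0.351 1.823 3.264
v -0.947 0.471 4.043
v 0.235 1.8 3.029
v -1.063 0.447 3.808
v 0.209 1.688 2.792
v -1.089 0.336 3.571
v 0.28 1.514 2.607
v -1.019 0.162 3.386
v 0.43 1.318 2.517
v -0.869 -0.034 3.296
v 0.626 1.144 2.543
v -0.672 -0.208 3.322
v 0.823 1.032 2.677
v -0.476 -0.32 3.456
v 0.975 1.009 2.891
v -0.323 -0.343 3.67
v 1.049 1.079 3.134
v -0.25 -0.273 3.913
v 1.026 1.226 3.351
v -0.273 -0.126 4.13
f 2 4 1
f 5 2 1
f 1 4 3
f 3 5 1
f 2 8 4
f 6 2 5
f 6 8 2
f 4 8 3
f 7 5 3
f 3 8 7
f 7 6 5
f 8 6 7
f 10 12 9
f 13 10 9
f 9 12 11
f 11 13 9
f 10 16 12
f 14 10 13
f 14 16 10
f 12 16 11
f 15 13 11
f 11 16 15
f 15 14 13
f 16 14 15
f 18 20 17
f 21 18 17
f 17 20 19
f 19 21 17
f 18 24 20
f 22 18 21
f 22 24 18
f 20 24 19
f 23 21 19
f 19 24 23
f 23 22 21
f 24 22 23
f 26 25 29
f 26 29 27
f 27 29 30
f 27 30 28
f 29 25 31
f 29 31 30
f 30 31 32
f 30 32 28
f 31 25 33
f 31 33 32
f 32 33 34
f 32 34 28
f 33 25 35
f 33 35 34
f 34 35 36
f 34 36 28
f 35 25 37
f 35 37 36
f 36 37 38
f 36 38 28
f 37 25 39
f 37 39 38
f 38 39 40
f 38 40 28
f 39 25 41
f 39 41 40
f 40 41 42
f 40 42 28
f 41 25 43
f 41 43 42
f 42 43 44
f 42 44 28
f 43 25 45
f 43 45 44
f 44 45 46
f 44 46 28
f 45 25 47
f 45 47 46
f 46 47 48
f 46 48 28
f 47 25 49
f 47 49 48
f 48 49 50
f 48 50 28
f 49 25 51
f 49 51 50
f 50 51 52
f 50 52 28
f 51 25 26
f 51 26 52
f 52 26 27
f 52 27 28



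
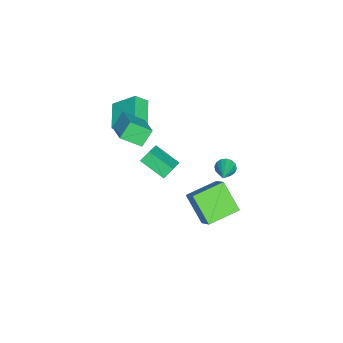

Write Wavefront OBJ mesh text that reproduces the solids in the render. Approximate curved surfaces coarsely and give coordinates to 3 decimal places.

v -4.545 -2.955 -3.319
v -3.141 -2.916 -2.552
v -4.113 -1.244 -4.195
v -2.71 -1.205 -3.427
v -4.13 -3.435 -4.053
v -2.727 -3.396 -3.285
v -3.699 -1.724 -4.928
v -2.295 -1.685 -4.161
v -2.874 -4.355 1.766
v -2.375 -5.011 2.524
v -2.855 -2.851 3.055
v -2.355 -3.507 3.812
v -1.165 -3.813 1.108
v -0.665 -4.469 1.865
v -1.145 -2.309 2.396
v -0.646 -2.965 3.154
v 1.634 2.897 1.188
v 2.536 3.613 2.285
v 2.482 4.15 -0.326
v 3.383 4.866 0.771
v 3.137 1.494 0.869
v 4.038 2.21 1.966
v 3.984 2.747 -0.645
v 4.886 3.463 0.452
v -0.43 -2.245 3.601
v -0.025 -3.484 4.439
v 1.089 -1.231 4.365
v 1.494 -2.47 5.203
v 0.326 -2.65 2.637
v 0.731 -3.889 3.475
v 1.845 -1.636 3.401
v 2.25 -2.875 4.239
v -2.44 2.29 -1.828
v -2.114 1.986 -2.356
v -0.6 2.67 -0.912
v -2.139 2.33 -2.448
v -2.245 2.664 -2.374
v -2.403 2.897 -2.154
v -2.57 2.967 -1.847
v -2.703 2.856 -1.535
v -2.765 2.593 -1.301
v -2.74 2.249 -1.208
v -2.634 1.916 -1.282
v -2.477 1.683 -1.502
v -2.309 1.612 -1.809
v -2.176 1.724 -2.122
f 2 4 1
f 5 2 1
f 1 4 3
f 3 5 1
f 2 8 4
f 6 2 5
f 6 8 2
f 4 8 3
f 7 5 3
f 3 8 7
f 7 6 5
f 8 6 7
f 10 12 9
f 13 10 9
f 9 12 11
f 11 13 9
f 10 16 12
f 14 10 13
f 14 16 10
f 12 16 11
f 15 13 11
f 11 16 15
f 15 14 13
f 16 14 15
f 18 20 17
f 21 18 17
f 17 20 19
f 19 21 17
f 18 24 20
f 22 18 21
f 22 24 18
f 20 24 19
f 23 21 19
f 19 24 23
f 23 22 21
f 24 22 23
f 26 28 25
f 29 26 25
f 25 28 27
f 27 29 25
f 26 32 28
f 30 26 29
f 30 32 26
f 28 32 27
f 31 29 27
f 27 32 31
f 31 30 29
f 32 30 31
f 34 33 36
f 34 36 35
f 36 33 37
f 36 37 35
f 37 33 38
f 37 38 35
f 38 33 39
f 38 39 35
f 39 33 40
f 39 40 35
f 40 33 41
f 40 41 35
f 41 33 42
f 41 42 35
f 42 33 43
f 42 43 35
f 43 33 44
f 43 44 35
f 44 33 45
f 44 45 35
f 45 33 46
f 45 46 35
f 46 33 34
f 46 34 35



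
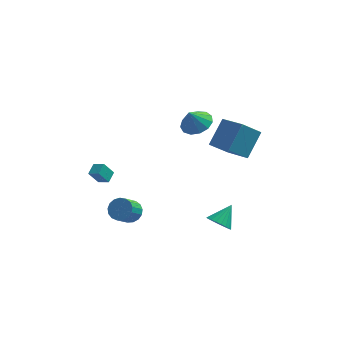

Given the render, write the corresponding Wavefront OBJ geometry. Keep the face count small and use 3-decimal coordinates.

v 2.907 -0.969 -2.981
v 3.199 -0.529 -3.634
v 3.613 -0.011 -2.019
v 2.895 -0.37 -3.569
v 2.593 -0.315 -3.403
v 2.345 -0.372 -3.163
v 2.195 -0.533 -2.892
v 2.167 -0.77 -2.637
v 2.268 -1.04 -2.44
v 2.479 -1.299 -2.337
v 2.764 -1.501 -2.346
v 3.074 -1.61 -2.464
v 3.355 -1.609 -2.671
v 3.559 -1.497 -2.932
v 3.649 -1.294 -3.202
v 3.612 -1.035 -3.433
v 3.453 -0.765 -3.586
v -4.037 -1.656 1.822
v -3.804 -0.939 2.118
v -4.684 -1.313 1.501
v -4.451 -0.596 1.796
v -3.489 -1.464 0.924
v -3.256 -0.747 1.219
v -4.136 -1.121 0.602
v -3.903 -0.404 0.898
v -2.339 -0.768 -2.329
v -2.041 -0.304 -1.75
v -2.542 -1.228 -0.751
v -2.841 -1.692 -1.331
v -2.395 -0.168 -1.802
v -2.897 -1.093 -0.804
v -2.736 -0.17 -1.976
v -3.238 -1.094 -0.977
v -2.987 -0.309 -2.23
v -3.489 -1.233 -1.231
v -3.089 -0.553 -2.507
v -3.591 -1.477 -1.508
v -3.019 -0.846 -2.743
v -3.521 -1.77 -1.745
v -2.794 -1.121 -2.885
v -3.295 -2.045 -1.886
v -2.464 -1.315 -2.899
v -2.966 -2.24 -1.901
v -2.106 -1.384 -2.783
v -2.608 -2.309 -1.784
v -1.801 -1.312 -2.562
v -2.303 -2.236 -1.564
v -1.62 -1.115 -2.289
v -2.121 -2.039 -1.291
v -1.603 -0.839 -2.025
v -2.104 -1.763 -1.026
v -1.755 -0.546 -1.83
v -2.256 -1.47 -0.832
v 2.202 0.62 2.964
v 2.92 1.899 4.308
v 3.291 1.089 1.935
v 4.009 2.368 3.28
v 3.411 -0.748 3.62
v 4.129 0.531 4.965
v 4.5 -0.279 2.592
v 5.218 1 3.936
v 1.341 2.861 3.114
v 2.305 2.623 3.421
v 0.899 2.559 4.266
v 2.23 3.191 3.541
v 1.872 3.655 3.525
v 1.345 3.866 3.379
v 0.817 3.759 3.148
v 0.456 3.366 2.907
v 0.375 2.812 2.731
v 0.601 2.275 2.677
v 1.062 1.923 2.762
v 1.611 1.869 2.958
v 2.075 2.13 3.204
f 2 1 4
f 2 4 3
f 4 1 5
f 4 5 3
f 5 1 6
f 5 6 3
f 6 1 7
f 6 7 3
f 7 1 8
f 7 8 3
f 8 1 9
f 8 9 3
f 9 1 10
f 9 10 3
f 10 1 11
f 10 11 3
f 11 1 12
f 11 12 3
f 12 1 13
f 12 13 3
f 13 1 14
f 13 14 3
f 14 1 15
f 14 15 3
f 15 1 16
f 15 16 3
f 16 1 17
f 16 17 3
f 17 1 2
f 17 2 3
f 19 21 18
f 22 19 18
f 18 21 20
f 20 22 18
f 19 25 21
f 23 19 22
f 23 25 19
f 21 25 20
f 24 22 20
f 20 25 24
f 24 23 22
f 25 23 24
f 27 26 30
f 27 30 28
f 28 30 31
f 28 31 29
f 30 26 32
f 30 32 31
f 31 32 33
f 31 33 29
f 32 26 34
f 32 34 33
f 33 34 35
f 33 35 29
f 34 26 36
f 34 36 35
f 35 36 37
f 35 37 29
f 36 26 38
f 36 38 37
f 37 38 39
f 37 39 29
f 38 26 40
f 38 40 39
f 39 40 41
f 39 41 29
f 40 26 42
f 40 42 41
f 41 42 43
f 41 43 29
f 42 26 44
f 42 44 43
f 43 44 45
f 43 45 29
f 44 26 46
f 44 46 45
f 45 46 47
f 45 47 29
f 46 26 48
f 46 48 47
f 47 48 49
f 47 49 29
f 48 26 50
f 48 50 49
f 49 50 51
f 49 51 29
f 50 26 52
f 50 52 51
f 51 52 53
f 51 53 29
f 52 26 27
f 52 27 53
f 53 27 28
f 53 28 29
f 55 57 54
f 58 55 54
f 54 57 56
f 56 58 54
f 55 61 57
f 59 55 58
f 59 61 55
f 57 61 56
f 60 58 56
f 56 61 60
f 60 59 58
f 61 59 60
f 63 62 65
f 63 65 64
f 65 62 66
f 65 66 64
f 66 62 67
f 66 67 64
f 67 62 68
f 67 68 64
f 68 62 69
f 68 69 64
f 69 62 70
f 69 70 64
f 70 62 71
f 70 71 64
f 71 62 72
f 71 72 64
f 72 62 73
f 72 73 64
f 73 62 74
f 73 74 64
f 74 62 63
f 74 63 64



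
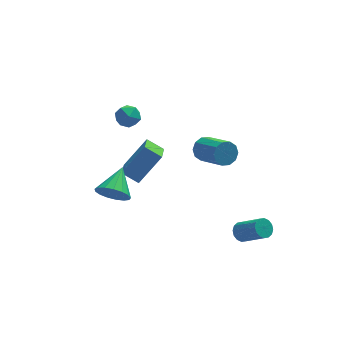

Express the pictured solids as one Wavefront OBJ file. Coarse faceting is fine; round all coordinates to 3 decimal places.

v -2.67 -0.778 -1.956
v -2.303 -1.352 -1.323
v -1.91 0.558 -1.184
v -1.997 -1.34 -1.646
v -1.845 -1.199 -2.04
v -1.882 -0.961 -2.415
v -2.1 -0.682 -2.684
v -2.448 -0.424 -2.787
v -2.847 -0.248 -2.699
v -3.206 -0.193 -2.441
v -3.442 -0.272 -2.072
v -3.501 -0.467 -1.676
v -3.369 -0.733 -1.345
v -3.078 -1.01 -1.153
v -2.693 -1.233 -1.145
v -1.731 3.501 0.515
v -1.074 3.719 0.846
v -1.226 2.401 0.234
v -0.569 2.619 0.565
v -1.191 2.491 0.996
v -1.503 3.171 1.169
v -0.797 2.949 -0.089
v -1.109 3.629 0.084
v -0.496 3.378 0.472
v -0.74 3.095 1.143
v -1.56 3.025 -0.063
v -1.804 2.742 0.608
v 1.746 -1.597 1.515
v 2.032 -1.191 2.008
v 2.72 -2.656 2.817
v 2.434 -3.063 2.325
v 1.636 -1.303 2.141
v 2.324 -2.769 2.95
v 1.282 -1.528 2.035
v 1.97 -2.994 2.844
v 1.105 -1.779 1.731
v 1.793 -3.245 2.54
v 1.173 -1.961 1.344
v 1.861 -3.426 2.153
v 1.46 -2.004 1.023
v 2.148 -3.469 1.832
v 1.856 -1.891 0.89
v 2.544 -3.357 1.699
v 2.21 -1.666 0.996
v 2.898 -3.132 1.805
v 2.387 -1.415 1.3
v 3.075 -2.881 2.109
v 2.319 -1.234 1.687
v 3.007 -2.699 2.496
v -1.747 1.908 -2.935
v -0.474 2.249 -1.365
v -1.381 3.199 -3.512
v -0.108 3.539 -1.942
v -0.952 1.441 -3.478
v 0.321 1.781 -1.908
v -0.586 2.731 -4.055
v 0.687 3.072 -2.485
v 3.418 -2.628 -4.504
v 3.902 -2.542 -4.811
v 4.766 -3.505 -3.724
v 4.282 -3.592 -3.416
v 3.897 -2.319 -4.61
v 4.761 -3.282 -3.523
v 3.764 -2.179 -4.38
v 4.627 -3.143 -3.293
v 3.538 -2.16 -4.184
v 4.401 -3.123 -3.096
v 3.28 -2.266 -4.073
v 4.143 -3.229 -2.985
v 3.059 -2.469 -4.077
v 3.922 -3.432 -2.99
v 2.934 -2.715 -4.196
v 3.798 -3.678 -3.109
v 2.939 -2.938 -4.397
v 3.803 -3.901 -3.31
v 3.073 -3.077 -4.627
v 3.936 -4.041 -3.54
v 3.299 -3.097 -4.824
v 4.162 -4.06 -3.736
v 3.557 -2.991 -4.935
v 4.42 -3.954 -3.847
v 3.778 -2.788 -4.93
v 4.641 -3.751 -3.843
f 2 1 4
f 2 4 3
f 4 1 5
f 4 5 3
f 5 1 6
f 5 6 3
f 6 1 7
f 6 7 3
f 7 1 8
f 7 8 3
f 8 1 9
f 8 9 3
f 9 1 10
f 9 10 3
f 10 1 11
f 10 11 3
f 11 1 12
f 11 12 3
f 12 1 13
f 12 13 3
f 13 1 14
f 13 14 3
f 14 1 15
f 14 15 3
f 15 1 2
f 15 2 3
f 16 27 21
f 16 21 17
f 16 17 23
f 16 23 26
f 16 26 27
f 17 21 25
f 21 27 20
f 27 26 18
f 26 23 22
f 23 17 24
f 19 25 20
f 19 20 18
f 19 18 22
f 19 22 24
f 19 24 25
f 20 25 21
f 18 20 27
f 22 18 26
f 24 22 23
f 25 24 17
f 29 28 32
f 29 32 30
f 30 32 33
f 30 33 31
f 32 28 34
f 32 34 33
f 33 34 35
f 33 35 31
f 34 28 36
f 34 36 35
f 35 36 37
f 35 37 31
f 36 28 38
f 36 38 37
f 37 38 39
f 37 39 31
f 38 28 40
f 38 40 39
f 39 40 41
f 39 41 31
f 40 28 42
f 40 42 41
f 41 42 43
f 41 43 31
f 42 28 44
f 42 44 43
f 43 44 45
f 43 45 31
f 44 28 46
f 44 46 45
f 45 46 47
f 45 47 31
f 46 28 48
f 46 48 47
f 47 48 49
f 47 49 31
f 48 28 29
f 48 29 49
f 49 29 30
f 49 30 31
f 51 53 50
f 54 51 50
f 50 53 52
f 52 54 50
f 51 57 53
f 55 51 54
f 55 57 51
f 53 57 52
f 56 54 52
f 52 57 56
f 56 55 54
f 57 55 56
f 59 58 62
f 59 62 60
f 60 62 63
f 60 63 61
f 62 58 64
f 62 64 63
f 63 64 65
f 63 65 61
f 64 58 66
f 64 66 65
f 65 66 67
f 65 67 61
f 66 58 68
f 66 68 67
f 67 68 69
f 67 69 61
f 68 58 70
f 68 70 69
f 69 70 71
f 69 71 61
f 70 58 72
f 70 72 71
f 71 72 73
f 71 73 61
f 72 58 74
f 72 74 73
f 73 74 75
f 73 75 61
f 74 58 76
f 74 76 75
f 75 76 77
f 75 77 61
f 76 58 78
f 76 78 77
f 77 78 79
f 77 79 61
f 78 58 80
f 78 80 79
f 79 80 81
f 79 81 61
f 80 58 82
f 80 82 81
f 81 82 83
f 81 83 61
f 82 58 59
f 82 59 83
f 83 59 60
f 83 60 61



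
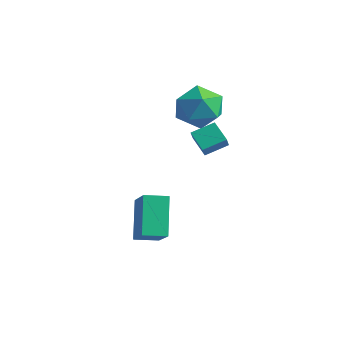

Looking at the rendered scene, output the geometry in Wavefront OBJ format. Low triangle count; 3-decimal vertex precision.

v -3.261 0.877 -0.54
v -2.225 1.286 -0.268
v -3.155 -0.326 0.868
v -2.119 0.083 1.14
v -3.051 0.732 1.297
v -3.116 1.475 0.427
v -2.264 -0.515 0.173
v -2.329 0.228 -0.697
v -1.609 0.425 0.172
v -2.095 1.196 0.867
v -3.285 -0.236 -0.267
v -3.771 0.535 0.428
v -1.661 -0.234 -1.758
v -2.508 -0.045 -1.222
v -1.207 0.66 -1.356
v -2.054 0.849 -0.82
v -1.346 -0.689 -1.1
v -2.193 -0.5 -0.564
v -0.892 0.205 -0.698
v -1.739 0.394 -0.162
v -1.503 -4.339 -4.636
v -2.363 -3.415 -3.229
v -0.892 -3.547 -4.782
v -1.753 -2.624 -3.375
v -0.247 -5.076 -3.385
v -1.108 -4.153 -1.978
v 0.363 -4.285 -3.531
v -0.497 -3.361 -2.124
f 1 12 6
f 1 6 2
f 1 2 8
f 1 8 11
f 1 11 12
f 2 6 10
f 6 12 5
f 12 11 3
f 11 8 7
f 8 2 9
f 4 10 5
f 4 5 3
f 4 3 7
f 4 7 9
f 4 9 10
f 5 10 6
f 3 5 12
f 7 3 11
f 9 7 8
f 10 9 2
f 14 16 13
f 17 14 13
f 13 16 15
f 15 17 13
f 14 20 16
f 18 14 17
f 18 20 14
f 16 20 15
f 19 17 15
f 15 20 19
f 19 18 17
f 20 18 19
f 22 24 21
f 25 22 21
f 21 24 23
f 23 25 21
f 22 28 24
f 26 22 25
f 26 28 22
f 24 28 23
f 27 25 23
f 23 28 27
f 27 26 25
f 28 26 27



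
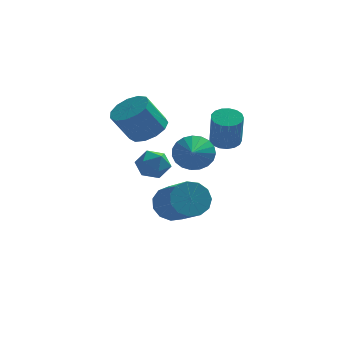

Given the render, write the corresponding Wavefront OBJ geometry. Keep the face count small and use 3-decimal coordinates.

v 0.29 2.308 -4.542
v 0.719 1.98 -5.36
v 1.56 0.325 -4.256
v 1.13 0.652 -3.438
v 1.08 2.323 -5.121
v 1.921 0.668 -4.017
v 1.19 2.661 -4.698
v 2.031 1.006 -3.594
v 1.014 2.887 -4.226
v 1.855 1.231 -3.122
v 0.608 2.928 -3.854
v 1.449 1.273 -2.75
v 0.101 2.773 -3.701
v 0.942 1.118 -2.596
v -0.346 2.47 -3.814
v 0.494 0.815 -2.71
v -0.592 2.115 -4.159
v 0.249 0.46 -3.055
v -0.557 1.822 -4.626
v 0.283 0.167 -3.521
v -0.254 1.682 -5.065
v 0.587 0.027 -3.961
v 0.222 1.741 -5.339
v 1.063 0.086 -4.235
v 2.586 3.024 -0.883
v 3.219 2.715 -1.03
v 3.288 2.066 0.637
v 2.654 2.376 0.783
v 3.305 3.027 -0.912
v 3.374 2.379 0.755
v 3.226 3.339 -0.787
v 3.295 2.69 0.879
v 3 3.578 -0.685
v 3.069 2.93 0.982
v 2.68 3.691 -0.628
v 2.749 3.042 1.039
v 2.337 3.651 -0.629
v 2.406 3.002 1.038
v 2.052 3.467 -0.689
v 2.121 2.818 0.978
v 1.889 3.182 -0.793
v 1.958 2.533 0.874
v 1.885 2.861 -0.918
v 1.954 2.212 0.749
v 2.042 2.577 -1.035
v 2.111 1.928 0.632
v 2.323 2.396 -1.117
v 2.392 1.747 0.55
v 2.665 2.359 -1.146
v 2.734 1.71 0.521
v 2.988 2.474 -1.114
v 3.057 1.825 0.552
v 1.222 1.748 -1.133
v 1.845 1.427 -1.788
v 1.178 0.432 -0.527
v 2.088 1.553 -1.497
v 2.181 1.712 -1.143
v 2.108 1.878 -0.787
v 1.882 2.022 -0.491
v 1.541 2.118 -0.306
v 1.146 2.15 -0.264
v 0.763 2.113 -0.372
v 0.46 2.013 -0.612
v 0.288 1.867 -0.941
v 0.278 1.701 -1.304
v 0.431 1.543 -1.637
v 0.721 1.42 -1.883
v 1.097 1.354 -1.999
v 1.495 1.357 -1.965
v -0.776 2.516 -0.057
v -0.061 2.956 0.467
v -0.869 2.585 1.881
v -1.584 2.144 1.357
v -0.439 3.351 0.355
v -1.247 2.979 1.769
v -0.925 3.48 0.112
v -1.732 3.108 1.526
v -1.363 3.303 -0.185
v -2.17 2.932 1.229
v -1.615 2.877 -0.441
v -2.422 2.505 0.973
v -1.6 2.335 -0.575
v -2.408 1.963 0.839
v -1.325 1.851 -0.545
v -2.132 1.48 0.869
v -0.875 1.578 -0.36
v -1.682 1.207 1.054
v -0.394 1.603 -0.078
v -1.201 1.231 1.335
v -0.034 1.918 0.21
v -0.841 1.546 1.624
v 0.09 2.422 0.413
v -0.717 2.05 1.827
v -0.033 -0.07 -1.185
v 0.35 -0.724 -0.845
v -1.21 -0.516 -0.715
v -0.827 -1.17 -0.375
v -0.7 -0.409 -0.068
v 0.028 -0.133 -0.359
v -0.888 -1.107 -1.201
v -0.16 -0.831 -1.492
v -0.178 -1.365 -0.856
v -0.062 -0.934 -0.155
v -0.798 -0.306 -1.405
v -0.682 0.125 -0.704
f 2 1 5
f 2 5 3
f 3 5 6
f 3 6 4
f 5 1 7
f 5 7 6
f 6 7 8
f 6 8 4
f 7 1 9
f 7 9 8
f 8 9 10
f 8 10 4
f 9 1 11
f 9 11 10
f 10 11 12
f 10 12 4
f 11 1 13
f 11 13 12
f 12 13 14
f 12 14 4
f 13 1 15
f 13 15 14
f 14 15 16
f 14 16 4
f 15 1 17
f 15 17 16
f 16 17 18
f 16 18 4
f 17 1 19
f 17 19 18
f 18 19 20
f 18 20 4
f 19 1 21
f 19 21 20
f 20 21 22
f 20 22 4
f 21 1 23
f 21 23 22
f 22 23 24
f 22 24 4
f 23 1 2
f 23 2 24
f 24 2 3
f 24 3 4
f 26 25 29
f 26 29 27
f 27 29 30
f 27 30 28
f 29 25 31
f 29 31 30
f 30 31 32
f 30 32 28
f 31 25 33
f 31 33 32
f 32 33 34
f 32 34 28
f 33 25 35
f 33 35 34
f 34 35 36
f 34 36 28
f 35 25 37
f 35 37 36
f 36 37 38
f 36 38 28
f 37 25 39
f 37 39 38
f 38 39 40
f 38 40 28
f 39 25 41
f 39 41 40
f 40 41 42
f 40 42 28
f 41 25 43
f 41 43 42
f 42 43 44
f 42 44 28
f 43 25 45
f 43 45 44
f 44 45 46
f 44 46 28
f 45 25 47
f 45 47 46
f 46 47 48
f 46 48 28
f 47 25 49
f 47 49 48
f 48 49 50
f 48 50 28
f 49 25 51
f 49 51 50
f 50 51 52
f 50 52 28
f 51 25 26
f 51 26 52
f 52 26 27
f 52 27 28
f 54 53 56
f 54 56 55
f 56 53 57
f 56 57 55
f 57 53 58
f 57 58 55
f 58 53 59
f 58 59 55
f 59 53 60
f 59 60 55
f 60 53 61
f 60 61 55
f 61 53 62
f 61 62 55
f 62 53 63
f 62 63 55
f 63 53 64
f 63 64 55
f 64 53 65
f 64 65 55
f 65 53 66
f 65 66 55
f 66 53 67
f 66 67 55
f 67 53 68
f 67 68 55
f 68 53 69
f 68 69 55
f 69 53 54
f 69 54 55
f 71 70 74
f 71 74 72
f 72 74 75
f 72 75 73
f 74 70 76
f 74 76 75
f 75 76 77
f 75 77 73
f 76 70 78
f 76 78 77
f 77 78 79
f 77 79 73
f 78 70 80
f 78 80 79
f 79 80 81
f 79 81 73
f 80 70 82
f 80 82 81
f 81 82 83
f 81 83 73
f 82 70 84
f 82 84 83
f 83 84 85
f 83 85 73
f 84 70 86
f 84 86 85
f 85 86 87
f 85 87 73
f 86 70 88
f 86 88 87
f 87 88 89
f 87 89 73
f 88 70 90
f 88 90 89
f 89 90 91
f 89 91 73
f 90 70 92
f 90 92 91
f 91 92 93
f 91 93 73
f 92 70 71
f 92 71 93
f 93 71 72
f 93 72 73
f 94 105 99
f 94 99 95
f 94 95 101
f 94 101 104
f 94 104 105
f 95 99 103
f 99 105 98
f 105 104 96
f 104 101 100
f 101 95 102
f 97 103 98
f 97 98 96
f 97 96 100
f 97 100 102
f 97 102 103
f 98 103 99
f 96 98 105
f 100 96 104
f 102 100 101
f 103 102 95



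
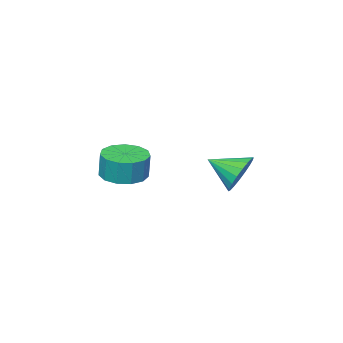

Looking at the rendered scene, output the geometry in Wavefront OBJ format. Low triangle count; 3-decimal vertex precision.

v 3.03 -3.001 -3.684
v 3.893 -3.465 -3.649
v 3.932 -3.303 -2.481
v 3.07 -2.839 -2.516
v 4.007 -2.931 -3.727
v 4.046 -2.769 -2.559
v 3.811 -2.418 -3.791
v 3.85 -2.257 -2.623
v 3.367 -2.091 -3.822
v 3.407 -1.929 -2.653
v 2.817 -2.053 -3.808
v 2.856 -1.891 -2.64
v 2.334 -2.315 -3.756
v 2.373 -2.153 -2.587
v 2.072 -2.796 -3.68
v 2.111 -2.634 -2.512
v 2.115 -3.341 -3.606
v 2.154 -3.179 -2.438
v 2.448 -3.779 -3.557
v 2.487 -3.617 -2.389
v 2.966 -3.969 -3.548
v 3.005 -3.807 -2.38
v 3.505 -3.852 -3.582
v 3.544 -3.691 -2.414
v 1.202 1.815 -2.609
v 1.777 1.774 -3.352
v 1.898 0.705 -2.011
v 1.976 2.037 -3.095
v 2.022 2.257 -2.742
v 1.905 2.388 -2.362
v 1.649 2.407 -2.032
v 1.305 2.308 -1.815
v 0.94 2.111 -1.757
v 0.628 1.856 -1.867
v 0.429 1.592 -2.124
v 0.383 1.373 -2.477
v 0.5 1.241 -2.857
v 0.756 1.223 -3.187
v 1.1 1.322 -3.403
v 1.465 1.519 -3.462
f 2 1 5
f 2 5 3
f 3 5 6
f 3 6 4
f 5 1 7
f 5 7 6
f 6 7 8
f 6 8 4
f 7 1 9
f 7 9 8
f 8 9 10
f 8 10 4
f 9 1 11
f 9 11 10
f 10 11 12
f 10 12 4
f 11 1 13
f 11 13 12
f 12 13 14
f 12 14 4
f 13 1 15
f 13 15 14
f 14 15 16
f 14 16 4
f 15 1 17
f 15 17 16
f 16 17 18
f 16 18 4
f 17 1 19
f 17 19 18
f 18 19 20
f 18 20 4
f 19 1 21
f 19 21 20
f 20 21 22
f 20 22 4
f 21 1 23
f 21 23 22
f 22 23 24
f 22 24 4
f 23 1 2
f 23 2 24
f 24 2 3
f 24 3 4
f 26 25 28
f 26 28 27
f 28 25 29
f 28 29 27
f 29 25 30
f 29 30 27
f 30 25 31
f 30 31 27
f 31 25 32
f 31 32 27
f 32 25 33
f 32 33 27
f 33 25 34
f 33 34 27
f 34 25 35
f 34 35 27
f 35 25 36
f 35 36 27
f 36 25 37
f 36 37 27
f 37 25 38
f 37 38 27
f 38 25 39
f 38 39 27
f 39 25 40
f 39 40 27
f 40 25 26
f 40 26 27



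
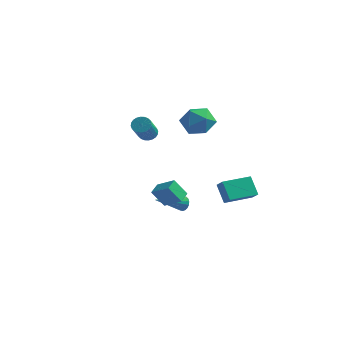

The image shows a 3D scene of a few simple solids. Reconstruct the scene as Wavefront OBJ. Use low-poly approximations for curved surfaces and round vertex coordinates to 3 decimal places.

v 1.733 -3.952 -1.891
v 1.122 -4.322 -0.853
v 1.653 -3.141 -1.649
v 1.043 -3.511 -0.611
v 2.837 -4.029 -1.269
v 2.227 -4.399 -0.231
v 2.758 -3.218 -1.027
v 2.147 -3.588 0.011
v 2.717 0.325 -1.837
v 3.288 -0.085 -1.291
v 3.742 1.817 -1.788
v 4.312 1.407 -1.242
v 3.428 -0.127 -2.918
v 3.998 -0.537 -2.372
v 4.452 1.365 -2.869
v 5.023 0.955 -2.323
v -3.898 4.043 -0.478
v -3.444 3.824 -0.856
v -3.069 2.398 0.42
v -3.522 2.617 0.798
v -3.318 3.982 -0.717
v -2.942 2.556 0.559
v -3.28 4.149 -0.541
v -2.904 2.724 0.735
v -3.336 4.301 -0.356
v -2.961 2.875 0.921
v -3.478 4.413 -0.189
v -3.102 2.987 1.088
v -3.683 4.468 -0.066
v -3.308 3.043 1.21
v -3.922 4.459 -0.006
v -3.546 3.034 1.27
v -4.156 4.387 -0.018
v -3.781 2.961 1.258
v -4.351 4.262 -0.1
v -3.976 2.836 1.176
v -4.478 4.104 -0.239
v -4.102 2.678 1.037
v -4.516 3.936 -0.415
v -4.14 2.511 0.861
v -4.459 3.785 -0.601
v -4.084 2.359 0.676
v -4.318 3.673 -0.768
v -3.942 2.247 0.509
v -4.112 3.617 -0.89
v -3.737 2.192 0.386
v -3.874 3.626 -0.95
v -3.498 2.201 0.326
v -3.639 3.699 -0.938
v -3.264 2.273 0.338
v -0.628 3.228 1.285
v 0.44 3.255 0.87
v -0.04 2.225 2.73
v 1.028 2.252 2.315
v 0.547 3.21 2.721
v 0.184 3.83 1.828
v 0.216 1.65 1.772
v -0.147 2.27 0.879
v 0.962 2.28 1.171
v 1.166 3.243 1.757
v -0.766 2.237 1.843
v -0.562 3.2 2.429
v 0.511 0.426 -3.905
v 0.811 0.472 -3.458
v -0.411 -1.226 -3.115
v 0.617 0.605 -3.407
v 0.403 0.702 -3.454
v 0.21 0.745 -3.59
v 0.076 0.724 -3.789
v 0.029 0.644 -4.011
v 0.077 0.521 -4.212
v 0.211 0.38 -4.352
v 0.405 0.247 -4.403
v 0.619 0.15 -4.356
v 0.812 0.107 -4.22
v 0.946 0.128 -4.021
v 0.993 0.207 -3.799
v 0.945 0.33 -3.598
f 2 4 1
f 5 2 1
f 1 4 3
f 3 5 1
f 2 8 4
f 6 2 5
f 6 8 2
f 4 8 3
f 7 5 3
f 3 8 7
f 7 6 5
f 8 6 7
f 10 12 9
f 13 10 9
f 9 12 11
f 11 13 9
f 10 16 12
f 14 10 13
f 14 16 10
f 12 16 11
f 15 13 11
f 11 16 15
f 15 14 13
f 16 14 15
f 18 17 21
f 18 21 19
f 19 21 22
f 19 22 20
f 21 17 23
f 21 23 22
f 22 23 24
f 22 24 20
f 23 17 25
f 23 25 24
f 24 25 26
f 24 26 20
f 25 17 27
f 25 27 26
f 26 27 28
f 26 28 20
f 27 17 29
f 27 29 28
f 28 29 30
f 28 30 20
f 29 17 31
f 29 31 30
f 30 31 32
f 30 32 20
f 31 17 33
f 31 33 32
f 32 33 34
f 32 34 20
f 33 17 35
f 33 35 34
f 34 35 36
f 34 36 20
f 35 17 37
f 35 37 36
f 36 37 38
f 36 38 20
f 37 17 39
f 37 39 38
f 38 39 40
f 38 40 20
f 39 17 41
f 39 41 40
f 40 41 42
f 40 42 20
f 41 17 43
f 41 43 42
f 42 43 44
f 42 44 20
f 43 17 45
f 43 45 44
f 44 45 46
f 44 46 20
f 45 17 47
f 45 47 46
f 46 47 48
f 46 48 20
f 47 17 49
f 47 49 48
f 48 49 50
f 48 50 20
f 49 17 18
f 49 18 50
f 50 18 19
f 50 19 20
f 51 62 56
f 51 56 52
f 51 52 58
f 51 58 61
f 51 61 62
f 52 56 60
f 56 62 55
f 62 61 53
f 61 58 57
f 58 52 59
f 54 60 55
f 54 55 53
f 54 53 57
f 54 57 59
f 54 59 60
f 55 60 56
f 53 55 62
f 57 53 61
f 59 57 58
f 60 59 52
f 64 63 66
f 64 66 65
f 66 63 67
f 66 67 65
f 67 63 68
f 67 68 65
f 68 63 69
f 68 69 65
f 69 63 70
f 69 70 65
f 70 63 71
f 70 71 65
f 71 63 72
f 71 72 65
f 72 63 73
f 72 73 65
f 73 63 74
f 73 74 65
f 74 63 75
f 74 75 65
f 75 63 76
f 75 76 65
f 76 63 77
f 76 77 65
f 77 63 78
f 77 78 65
f 78 63 64
f 78 64 65



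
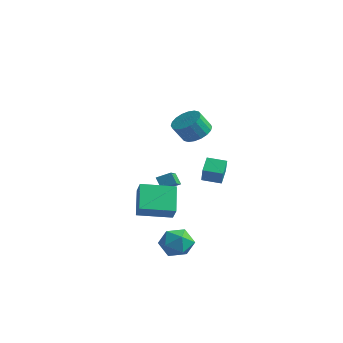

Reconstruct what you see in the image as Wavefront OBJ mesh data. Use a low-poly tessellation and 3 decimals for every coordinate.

v 0.732 0.526 3.271
v 1.616 0.703 3.601
v 1.352 0.052 4.659
v 0.468 -0.126 4.329
v 1.391 1.035 3.749
v 1.127 0.383 4.807
v 1.035 1.265 3.802
v 0.771 0.614 4.86
v 0.62 1.35 3.75
v 0.355 0.699 4.808
v 0.227 1.271 3.603
v -0.038 0.62 4.661
v -0.067 1.044 3.391
v -0.331 0.393 4.449
v -0.202 0.715 3.154
v -0.466 0.064 4.212
v -0.152 0.348 2.941
v -0.416 -0.303 3.999
v 0.073 0.017 2.793
v -0.191 -0.635 3.851
v 0.429 -0.214 2.74
v 0.165 -0.865 3.798
v 0.845 -0.299 2.792
v 0.58 -0.95 3.85
v 1.238 -0.22 2.939
v 0.973 -0.871 3.997
v 1.531 0.007 3.151
v 1.267 -0.644 4.209
v 1.666 0.336 3.388
v 1.402 -0.315 4.446
v -0.841 2.663 -0.762
v -1.305 3.521 -0.117
v -1.418 3.181 -1.867
v -1.882 4.039 -1.222
v 0.142 3.341 -0.958
v -0.322 4.199 -0.313
v -0.435 3.859 -2.063
v -0.899 4.717 -1.418
v -4.237 2.251 -2.217
v -3.591 2.877 -1.805
v -4.906 3.33 -2.806
v -4.259 3.956 -2.394
v -3.721 2.184 -2.926
v -3.074 2.81 -2.514
v -4.389 3.263 -3.515
v -3.743 3.889 -3.103
v 3.14 -2.751 -3.317
v 4.092 -3.168 -3.05
v 2.428 -4.332 -3.25
v 3.38 -4.749 -2.983
v 2.856 -4.12 -2.29
v 3.296 -3.143 -2.331
v 3.224 -4.357 -3.969
v 3.664 -3.38 -4.01
v 4.143 -4.161 -3.453
v 3.916 -4.014 -2.415
v 2.604 -3.486 -3.885
v 2.377 -3.339 -2.847
v -0.451 -3.153 -2.409
v 0.19 -3.539 -1.588
v -1.452 -2.081 -1.124
v -0.811 -2.467 -0.303
v 0.871 -1.573 -2.697
v 1.512 -1.959 -1.876
v -0.13 -0.501 -1.412
v 0.511 -0.887 -0.591
f 2 1 5
f 2 5 3
f 3 5 6
f 3 6 4
f 5 1 7
f 5 7 6
f 6 7 8
f 6 8 4
f 7 1 9
f 7 9 8
f 8 9 10
f 8 10 4
f 9 1 11
f 9 11 10
f 10 11 12
f 10 12 4
f 11 1 13
f 11 13 12
f 12 13 14
f 12 14 4
f 13 1 15
f 13 15 14
f 14 15 16
f 14 16 4
f 15 1 17
f 15 17 16
f 16 17 18
f 16 18 4
f 17 1 19
f 17 19 18
f 18 19 20
f 18 20 4
f 19 1 21
f 19 21 20
f 20 21 22
f 20 22 4
f 21 1 23
f 21 23 22
f 22 23 24
f 22 24 4
f 23 1 25
f 23 25 24
f 24 25 26
f 24 26 4
f 25 1 27
f 25 27 26
f 26 27 28
f 26 28 4
f 27 1 29
f 27 29 28
f 28 29 30
f 28 30 4
f 29 1 2
f 29 2 30
f 30 2 3
f 30 3 4
f 32 34 31
f 35 32 31
f 31 34 33
f 33 35 31
f 32 38 34
f 36 32 35
f 36 38 32
f 34 38 33
f 37 35 33
f 33 38 37
f 37 36 35
f 38 36 37
f 40 42 39
f 43 40 39
f 39 42 41
f 41 43 39
f 40 46 42
f 44 40 43
f 44 46 40
f 42 46 41
f 45 43 41
f 41 46 45
f 45 44 43
f 46 44 45
f 47 58 52
f 47 52 48
f 47 48 54
f 47 54 57
f 47 57 58
f 48 52 56
f 52 58 51
f 58 57 49
f 57 54 53
f 54 48 55
f 50 56 51
f 50 51 49
f 50 49 53
f 50 53 55
f 50 55 56
f 51 56 52
f 49 51 58
f 53 49 57
f 55 53 54
f 56 55 48
f 60 62 59
f 63 60 59
f 59 62 61
f 61 63 59
f 60 66 62
f 64 60 63
f 64 66 60
f 62 66 61
f 65 63 61
f 61 66 65
f 65 64 63
f 66 64 65

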